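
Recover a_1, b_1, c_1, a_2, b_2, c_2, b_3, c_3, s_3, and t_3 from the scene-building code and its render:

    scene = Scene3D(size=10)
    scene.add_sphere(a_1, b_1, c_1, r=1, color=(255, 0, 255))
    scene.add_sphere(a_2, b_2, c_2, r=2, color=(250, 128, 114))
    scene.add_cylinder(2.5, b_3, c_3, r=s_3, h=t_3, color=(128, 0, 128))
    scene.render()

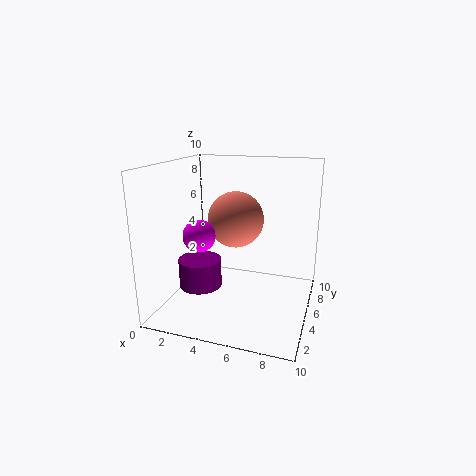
a_1 = 3.5
b_1 = 2
c_1 = 6
a_2 = 4.5
b_2 = 6
c_2 = 6
b_3 = 4
c_3 = 1.5
s_3 = 1.5
t_3 = 2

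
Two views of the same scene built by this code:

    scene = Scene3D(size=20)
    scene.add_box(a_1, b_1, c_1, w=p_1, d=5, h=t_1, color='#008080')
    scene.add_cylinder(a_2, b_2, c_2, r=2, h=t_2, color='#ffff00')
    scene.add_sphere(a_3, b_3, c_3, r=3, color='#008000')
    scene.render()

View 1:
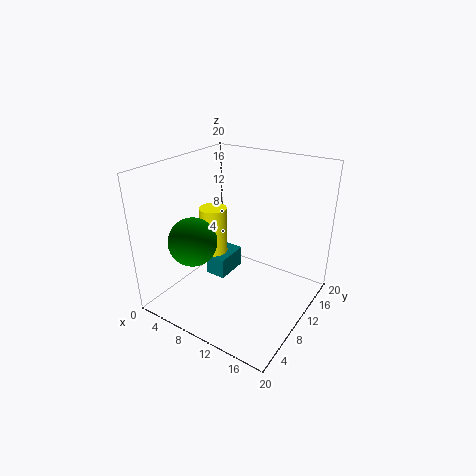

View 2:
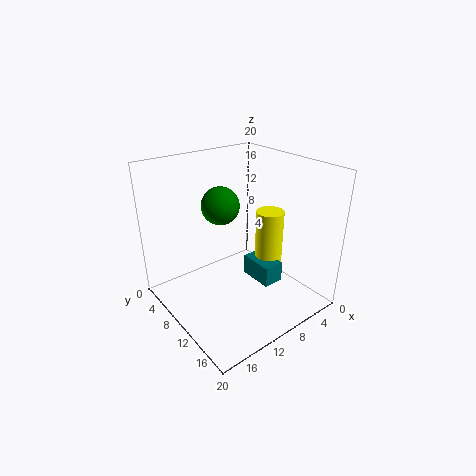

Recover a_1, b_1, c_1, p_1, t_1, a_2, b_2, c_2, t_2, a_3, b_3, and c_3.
a_1 = 5
b_1 = 9
c_1 = 3
p_1 = 3
t_1 = 3
a_2 = 5
b_2 = 11
c_2 = 5
t_2 = 8
a_3 = 8
b_3 = 3
c_3 = 12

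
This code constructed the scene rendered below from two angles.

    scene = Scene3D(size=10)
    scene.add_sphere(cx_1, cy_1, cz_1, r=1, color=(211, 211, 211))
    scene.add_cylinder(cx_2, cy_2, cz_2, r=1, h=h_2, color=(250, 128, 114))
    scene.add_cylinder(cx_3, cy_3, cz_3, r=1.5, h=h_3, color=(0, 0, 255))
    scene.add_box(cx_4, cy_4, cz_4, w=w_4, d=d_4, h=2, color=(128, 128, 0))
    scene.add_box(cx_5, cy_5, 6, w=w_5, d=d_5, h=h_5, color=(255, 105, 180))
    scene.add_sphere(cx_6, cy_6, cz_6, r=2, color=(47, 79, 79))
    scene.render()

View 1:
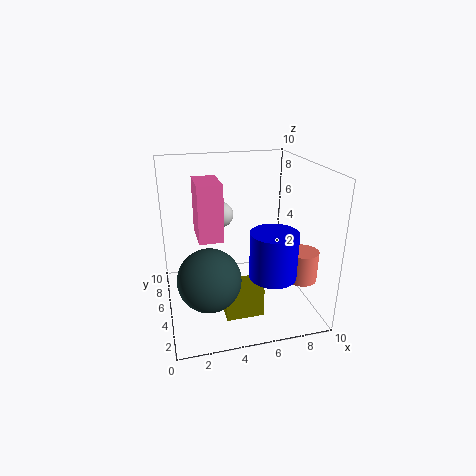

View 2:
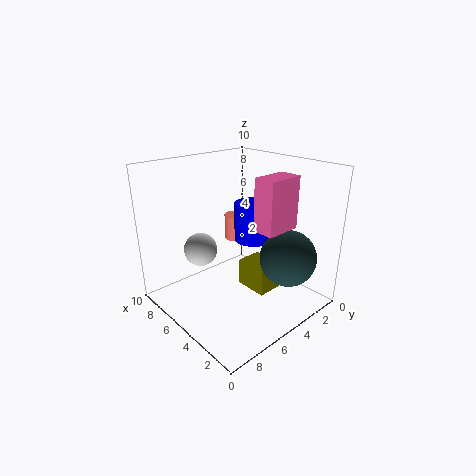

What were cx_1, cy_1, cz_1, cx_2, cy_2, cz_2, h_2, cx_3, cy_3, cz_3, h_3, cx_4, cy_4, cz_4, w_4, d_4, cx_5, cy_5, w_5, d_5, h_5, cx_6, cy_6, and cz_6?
cx_1 = 4.5; cy_1 = 8.5; cz_1 = 5.5; cx_2 = 8.5; cy_2 = 2; cz_2 = 3; h_2 = 2; cx_3 = 6.5; cy_3 = 2; cz_3 = 3.5; h_3 = 3; cx_4 = 3.5; cy_4 = 2; cz_4 = 0.5; w_4 = 2.5; d_4 = 2; cx_5 = 2; cy_5 = 2.5; w_5 = 1.5; d_5 = 2.5; h_5 = 3.5; cx_6 = 2.5; cy_6 = 2.5; cz_6 = 3.5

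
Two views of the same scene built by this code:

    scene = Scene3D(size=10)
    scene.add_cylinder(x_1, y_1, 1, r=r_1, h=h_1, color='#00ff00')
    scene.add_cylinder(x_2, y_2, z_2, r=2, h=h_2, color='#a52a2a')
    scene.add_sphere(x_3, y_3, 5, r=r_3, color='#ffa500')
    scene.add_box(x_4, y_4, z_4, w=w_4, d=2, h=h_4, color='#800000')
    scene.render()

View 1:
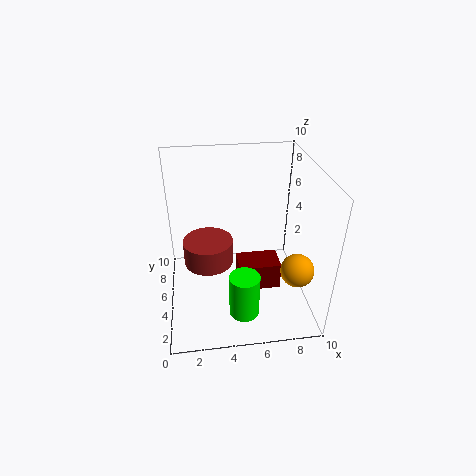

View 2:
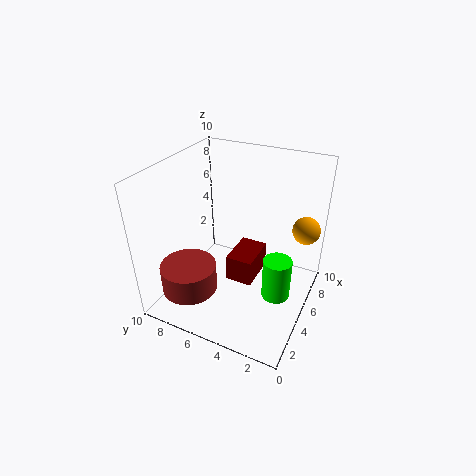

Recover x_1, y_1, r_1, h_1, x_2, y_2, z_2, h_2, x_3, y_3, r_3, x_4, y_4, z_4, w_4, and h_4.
x_1 = 5; y_1 = 2; r_1 = 1; h_1 = 3; x_2 = 3; y_2 = 8; z_2 = 1; h_2 = 2; x_3 = 8; y_3 = 1; r_3 = 1; x_4 = 5; y_4 = 4; z_4 = 1; w_4 = 3; h_4 = 2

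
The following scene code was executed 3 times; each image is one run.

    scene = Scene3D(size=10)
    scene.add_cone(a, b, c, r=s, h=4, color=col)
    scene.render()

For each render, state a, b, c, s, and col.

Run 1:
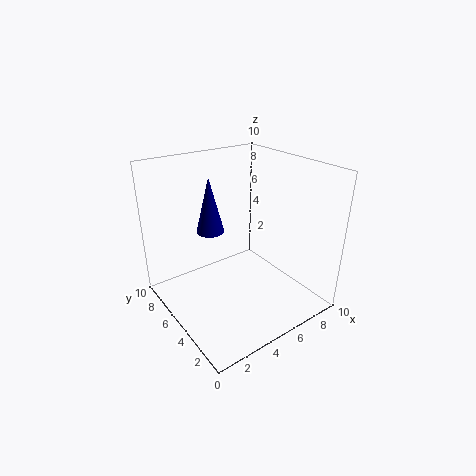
a = 4; b = 7; c = 5; s = 1; col = 'navy'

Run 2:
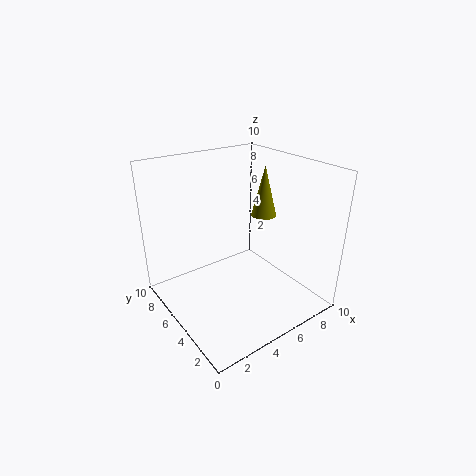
a = 9; b = 7; c = 5; s = 1; col = 'olive'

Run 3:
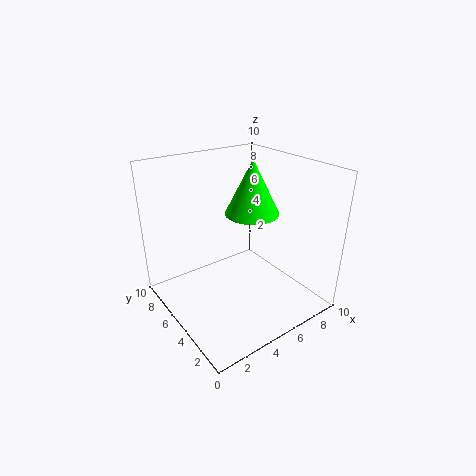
a = 7; b = 6; c = 6; s = 2; col = 'lime'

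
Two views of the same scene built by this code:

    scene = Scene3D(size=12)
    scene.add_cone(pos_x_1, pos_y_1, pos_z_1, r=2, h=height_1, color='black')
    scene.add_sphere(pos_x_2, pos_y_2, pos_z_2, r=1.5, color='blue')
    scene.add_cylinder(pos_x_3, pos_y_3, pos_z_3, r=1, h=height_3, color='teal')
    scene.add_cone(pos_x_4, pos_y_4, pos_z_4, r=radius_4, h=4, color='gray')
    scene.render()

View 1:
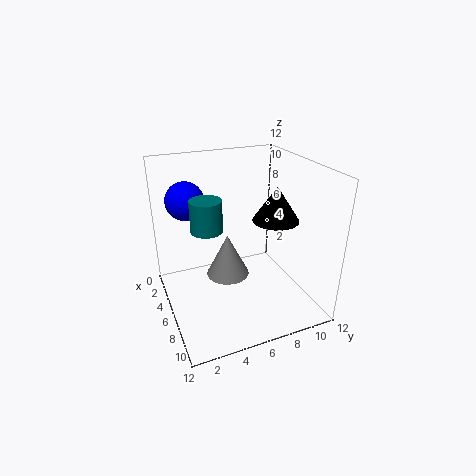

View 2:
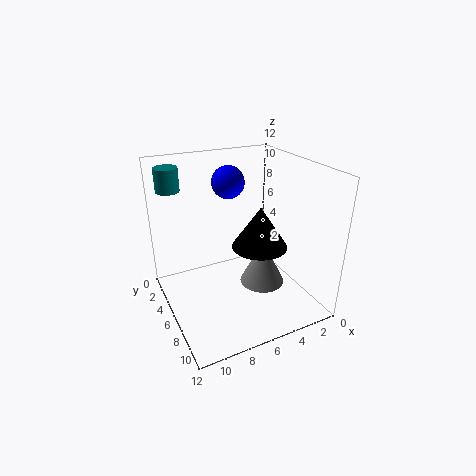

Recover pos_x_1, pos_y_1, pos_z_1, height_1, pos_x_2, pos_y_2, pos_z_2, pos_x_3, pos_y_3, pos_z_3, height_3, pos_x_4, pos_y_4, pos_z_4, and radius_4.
pos_x_1 = 6; pos_y_1 = 9.5; pos_z_1 = 7; height_1 = 3; pos_x_2 = 5; pos_y_2 = 2; pos_z_2 = 9.5; pos_x_3 = 10.5; pos_y_3 = 2; pos_z_3 = 9.5; height_3 = 2; pos_x_4 = 3.5; pos_y_4 = 6; pos_z_4 = 1; radius_4 = 2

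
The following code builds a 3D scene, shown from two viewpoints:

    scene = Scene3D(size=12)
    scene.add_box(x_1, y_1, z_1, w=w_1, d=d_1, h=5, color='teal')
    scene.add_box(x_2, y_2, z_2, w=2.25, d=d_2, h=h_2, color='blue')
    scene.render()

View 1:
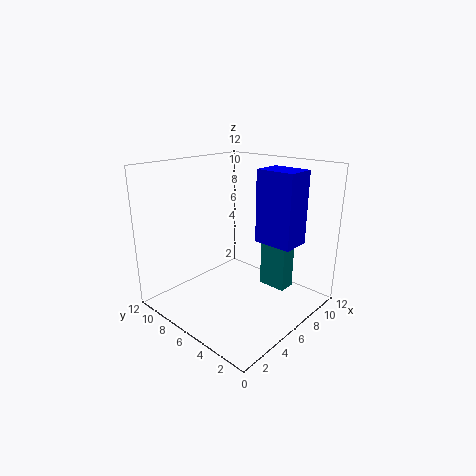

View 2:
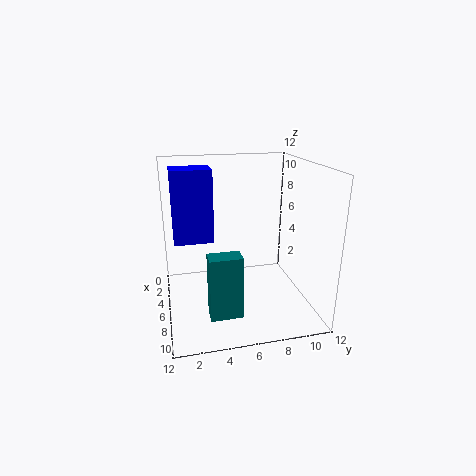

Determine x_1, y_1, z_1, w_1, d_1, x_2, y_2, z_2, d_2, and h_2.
x_1 = 8.5, y_1 = 3, z_1 = 1, w_1 = 1.5, d_1 = 2.5, x_2 = 5.5, y_2 = 0.75, z_2 = 6.5, d_2 = 3, h_2 = 5.5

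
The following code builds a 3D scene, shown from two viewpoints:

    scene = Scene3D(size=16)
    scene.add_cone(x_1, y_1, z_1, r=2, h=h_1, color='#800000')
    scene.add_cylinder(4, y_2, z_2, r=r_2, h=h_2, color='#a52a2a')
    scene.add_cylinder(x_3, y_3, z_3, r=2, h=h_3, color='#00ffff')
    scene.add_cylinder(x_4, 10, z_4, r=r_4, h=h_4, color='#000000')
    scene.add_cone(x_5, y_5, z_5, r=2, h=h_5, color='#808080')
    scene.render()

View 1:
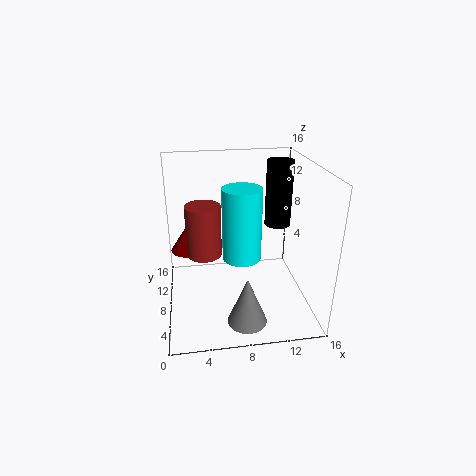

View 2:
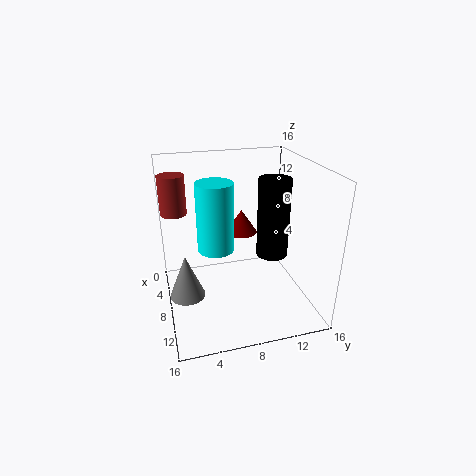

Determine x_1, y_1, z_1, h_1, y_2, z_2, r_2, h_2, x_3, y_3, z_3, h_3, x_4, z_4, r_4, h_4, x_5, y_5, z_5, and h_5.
x_1 = 2.5
y_1 = 10
z_1 = 6
h_1 = 3
y_2 = 1.5
z_2 = 10
r_2 = 1.5
h_2 = 4.5
x_3 = 8
y_3 = 5.5
z_3 = 7
h_3 = 7.5
x_4 = 13
z_4 = 8.5
r_4 = 1.5
h_4 = 7.5
x_5 = 8
y_5 = 2
z_5 = 1.5
h_5 = 5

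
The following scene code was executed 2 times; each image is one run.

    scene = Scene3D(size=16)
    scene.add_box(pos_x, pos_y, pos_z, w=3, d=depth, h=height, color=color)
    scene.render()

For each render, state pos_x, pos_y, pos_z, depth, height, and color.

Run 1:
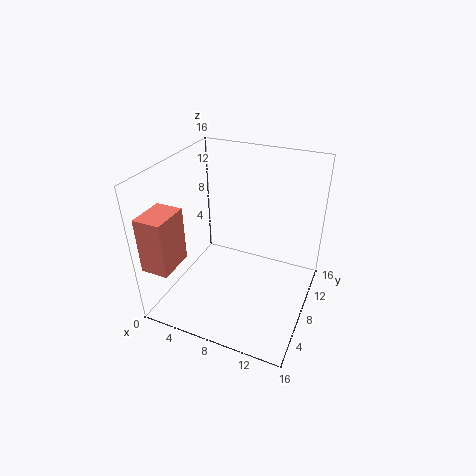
pos_x = 0.25; pos_y = 0.75; pos_z = 6.25; depth = 4; height = 6; color = 'salmon'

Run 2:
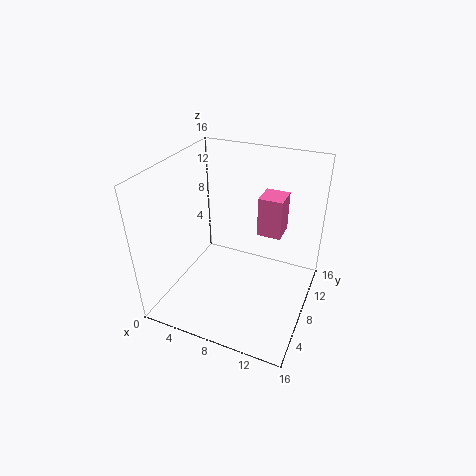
pos_x = 8.5; pos_y = 12.75; pos_z = 5.75; depth = 3.25; height = 5; color = 'hotpink'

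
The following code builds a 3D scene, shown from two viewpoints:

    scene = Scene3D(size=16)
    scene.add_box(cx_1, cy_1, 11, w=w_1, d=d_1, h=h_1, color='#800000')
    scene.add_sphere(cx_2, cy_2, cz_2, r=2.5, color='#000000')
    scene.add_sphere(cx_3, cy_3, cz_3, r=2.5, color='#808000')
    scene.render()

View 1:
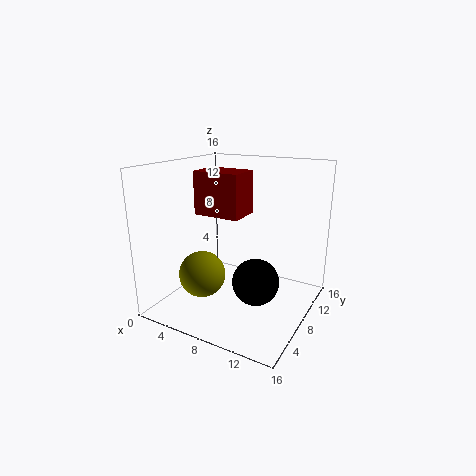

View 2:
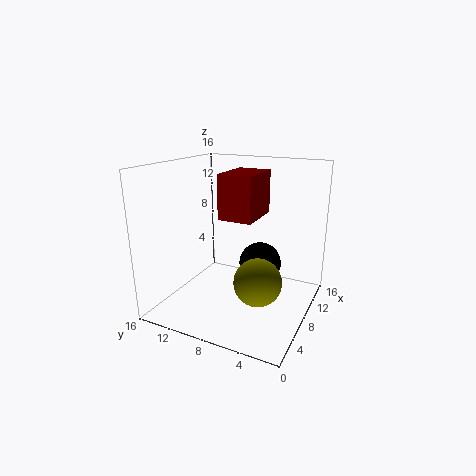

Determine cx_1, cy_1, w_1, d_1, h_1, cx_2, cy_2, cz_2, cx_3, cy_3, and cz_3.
cx_1 = 4.5, cy_1 = 5, w_1 = 5, d_1 = 3.5, h_1 = 4.5, cx_2 = 11, cy_2 = 6.5, cz_2 = 4, cx_3 = 5.5, cy_3 = 4.5, cz_3 = 4.5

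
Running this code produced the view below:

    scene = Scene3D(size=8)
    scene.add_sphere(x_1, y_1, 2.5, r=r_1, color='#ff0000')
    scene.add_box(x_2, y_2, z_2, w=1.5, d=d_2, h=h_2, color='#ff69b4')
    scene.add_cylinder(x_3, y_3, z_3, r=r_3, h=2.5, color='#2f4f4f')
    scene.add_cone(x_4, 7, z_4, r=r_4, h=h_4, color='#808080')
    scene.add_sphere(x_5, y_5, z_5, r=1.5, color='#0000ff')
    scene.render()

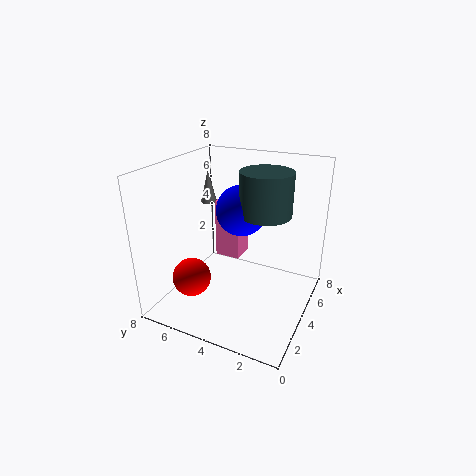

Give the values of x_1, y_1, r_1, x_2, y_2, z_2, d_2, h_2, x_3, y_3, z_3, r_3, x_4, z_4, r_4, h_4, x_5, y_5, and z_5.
x_1 = 1.5; y_1 = 5.5; r_1 = 1; x_2 = 5; y_2 = 4.5; z_2 = 2; d_2 = 1.5; h_2 = 3.5; x_3 = 5.5; y_3 = 3; z_3 = 5; r_3 = 1.5; x_4 = 6; z_4 = 5; r_4 = 0.5; h_4 = 2; x_5 = 5.5; y_5 = 4.5; z_5 = 5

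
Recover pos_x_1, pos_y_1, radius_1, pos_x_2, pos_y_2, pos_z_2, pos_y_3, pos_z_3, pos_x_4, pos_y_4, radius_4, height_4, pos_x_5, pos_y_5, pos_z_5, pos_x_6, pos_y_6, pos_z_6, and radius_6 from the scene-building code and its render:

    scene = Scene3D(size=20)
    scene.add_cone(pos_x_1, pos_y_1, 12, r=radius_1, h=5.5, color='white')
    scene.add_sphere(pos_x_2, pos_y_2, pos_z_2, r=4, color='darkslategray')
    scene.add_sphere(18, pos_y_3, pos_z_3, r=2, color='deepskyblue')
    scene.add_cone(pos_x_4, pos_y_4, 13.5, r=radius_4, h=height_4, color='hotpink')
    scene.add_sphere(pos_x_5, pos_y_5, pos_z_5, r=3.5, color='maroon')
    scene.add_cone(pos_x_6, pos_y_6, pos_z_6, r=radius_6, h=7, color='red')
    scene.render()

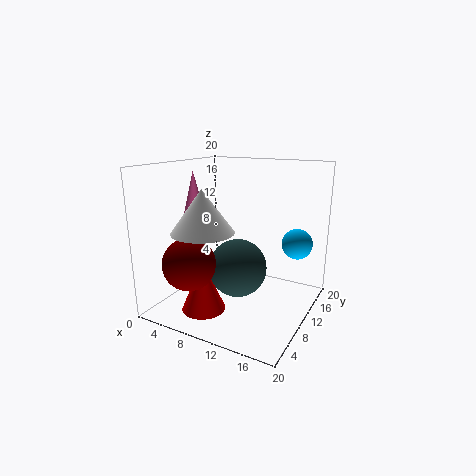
pos_x_1 = 8, pos_y_1 = 4.5, radius_1 = 4, pos_x_2 = 10.5, pos_y_2 = 9, pos_z_2 = 6, pos_y_3 = 11.5, pos_z_3 = 10, pos_x_4 = 6.5, pos_y_4 = 5, radius_4 = 1.5, height_4 = 6, pos_x_5 = 6, pos_y_5 = 4, pos_z_5 = 7.5, pos_x_6 = 7, pos_y_6 = 5.5, pos_z_6 = 0.5, radius_6 = 3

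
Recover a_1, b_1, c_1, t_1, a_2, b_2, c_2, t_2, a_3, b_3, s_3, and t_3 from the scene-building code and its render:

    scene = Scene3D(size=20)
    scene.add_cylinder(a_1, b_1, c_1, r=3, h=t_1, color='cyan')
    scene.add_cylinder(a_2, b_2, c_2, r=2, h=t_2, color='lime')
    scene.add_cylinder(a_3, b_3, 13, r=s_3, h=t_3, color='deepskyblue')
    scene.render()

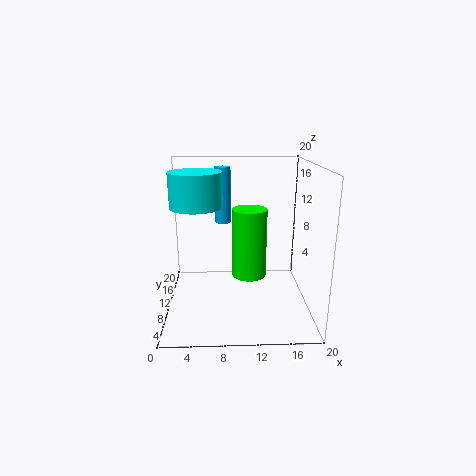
a_1 = 5, b_1 = 4, c_1 = 16, t_1 = 4, a_2 = 11, b_2 = 3, c_2 = 8, t_2 = 8, a_3 = 8, b_3 = 8, s_3 = 1, t_3 = 7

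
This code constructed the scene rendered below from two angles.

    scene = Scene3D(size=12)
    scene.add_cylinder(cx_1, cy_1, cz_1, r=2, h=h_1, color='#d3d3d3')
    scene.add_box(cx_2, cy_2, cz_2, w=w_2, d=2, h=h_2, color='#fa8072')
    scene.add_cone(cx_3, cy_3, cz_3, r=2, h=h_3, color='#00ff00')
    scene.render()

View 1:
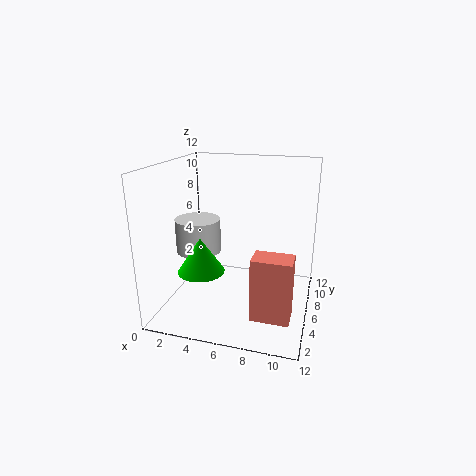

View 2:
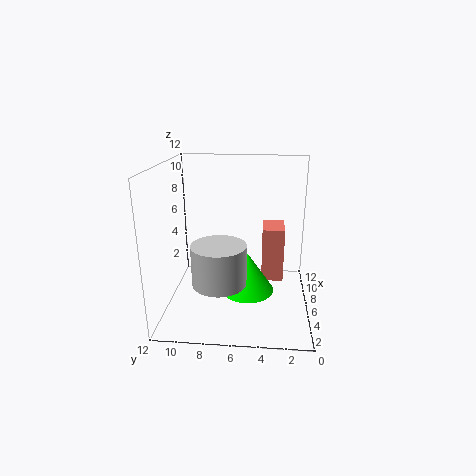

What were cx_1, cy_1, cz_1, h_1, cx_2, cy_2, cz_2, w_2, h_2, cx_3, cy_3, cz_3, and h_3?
cx_1 = 2
cy_1 = 7
cz_1 = 4
h_1 = 3
cx_2 = 8
cy_2 = 2
cz_2 = 1
w_2 = 3
h_2 = 5
cx_3 = 3
cy_3 = 5
cz_3 = 3
h_3 = 3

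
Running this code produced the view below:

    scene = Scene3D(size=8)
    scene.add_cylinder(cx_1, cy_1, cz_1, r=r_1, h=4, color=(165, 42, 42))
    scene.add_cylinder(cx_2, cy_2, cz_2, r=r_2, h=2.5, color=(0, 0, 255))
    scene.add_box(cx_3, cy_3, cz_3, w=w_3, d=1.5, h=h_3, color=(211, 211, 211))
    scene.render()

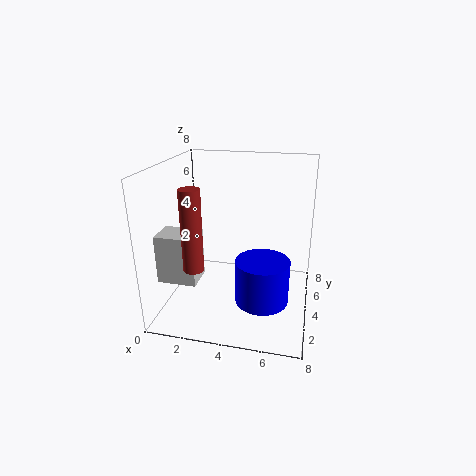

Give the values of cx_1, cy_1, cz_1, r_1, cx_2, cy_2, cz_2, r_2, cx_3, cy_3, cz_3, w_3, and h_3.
cx_1 = 2.5; cy_1 = 1; cz_1 = 3.5; r_1 = 0.5; cx_2 = 5.5; cy_2 = 3.5; cz_2 = 0.5; r_2 = 1.5; cx_3 = 0.5; cy_3 = 1; cz_3 = 2.5; w_3 = 2; h_3 = 2.5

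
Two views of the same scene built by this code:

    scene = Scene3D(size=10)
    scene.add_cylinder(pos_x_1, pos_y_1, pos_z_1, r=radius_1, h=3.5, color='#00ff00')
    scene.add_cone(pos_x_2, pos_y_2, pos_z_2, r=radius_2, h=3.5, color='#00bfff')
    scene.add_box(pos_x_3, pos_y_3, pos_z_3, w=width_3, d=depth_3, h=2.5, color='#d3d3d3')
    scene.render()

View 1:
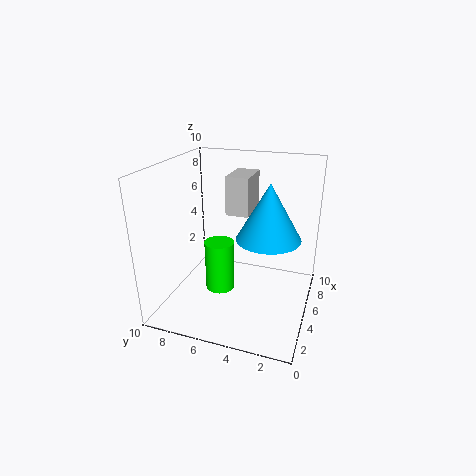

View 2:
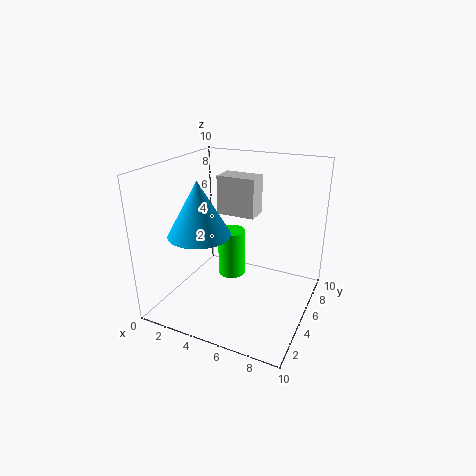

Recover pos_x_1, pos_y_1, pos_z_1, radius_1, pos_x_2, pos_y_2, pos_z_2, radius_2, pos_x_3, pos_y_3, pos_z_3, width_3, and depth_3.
pos_x_1 = 4, pos_y_1 = 6, pos_z_1 = 1.5, radius_1 = 1, pos_x_2 = 3.5, pos_y_2 = 2.5, pos_z_2 = 6, radius_2 = 2, pos_x_3 = 4, pos_y_3 = 4, pos_z_3 = 7, width_3 = 2.5, depth_3 = 1.5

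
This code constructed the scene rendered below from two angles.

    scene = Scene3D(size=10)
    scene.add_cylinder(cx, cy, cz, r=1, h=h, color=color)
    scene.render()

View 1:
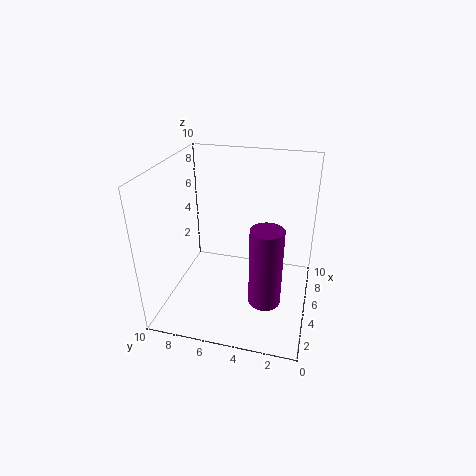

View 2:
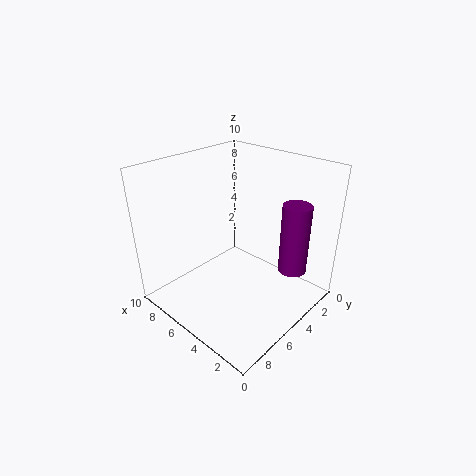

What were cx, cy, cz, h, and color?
cx = 2
cy = 2.5
cz = 2.5
h = 5
color = 'purple'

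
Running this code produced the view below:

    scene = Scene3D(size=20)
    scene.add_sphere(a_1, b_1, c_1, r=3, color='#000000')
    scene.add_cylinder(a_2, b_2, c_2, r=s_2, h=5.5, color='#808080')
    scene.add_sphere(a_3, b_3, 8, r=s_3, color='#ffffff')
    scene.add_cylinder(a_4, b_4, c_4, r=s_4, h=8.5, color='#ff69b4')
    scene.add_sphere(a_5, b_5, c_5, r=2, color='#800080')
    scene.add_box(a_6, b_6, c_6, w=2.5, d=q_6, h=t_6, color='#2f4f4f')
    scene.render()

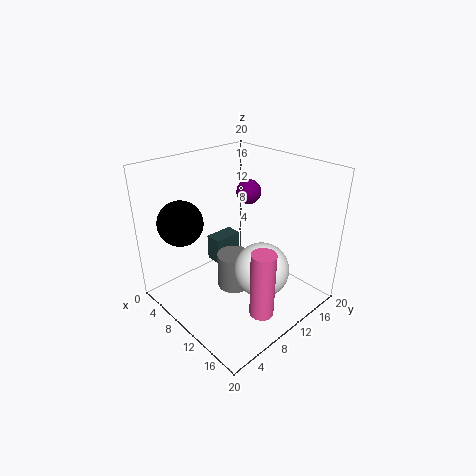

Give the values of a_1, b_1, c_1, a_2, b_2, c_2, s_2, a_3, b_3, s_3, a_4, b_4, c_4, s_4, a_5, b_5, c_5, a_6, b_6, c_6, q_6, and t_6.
a_1 = 6; b_1 = 3.5; c_1 = 13; a_2 = 8; b_2 = 11; c_2 = 0.5; s_2 = 2.5; a_3 = 15.5; b_3 = 9; s_3 = 3.5; a_4 = 18; b_4 = 6.5; c_4 = 4; s_4 = 1.5; a_5 = 4; b_5 = 18; c_5 = 13; a_6 = 3; b_6 = 10; c_6 = 3.5; q_6 = 4.5; t_6 = 4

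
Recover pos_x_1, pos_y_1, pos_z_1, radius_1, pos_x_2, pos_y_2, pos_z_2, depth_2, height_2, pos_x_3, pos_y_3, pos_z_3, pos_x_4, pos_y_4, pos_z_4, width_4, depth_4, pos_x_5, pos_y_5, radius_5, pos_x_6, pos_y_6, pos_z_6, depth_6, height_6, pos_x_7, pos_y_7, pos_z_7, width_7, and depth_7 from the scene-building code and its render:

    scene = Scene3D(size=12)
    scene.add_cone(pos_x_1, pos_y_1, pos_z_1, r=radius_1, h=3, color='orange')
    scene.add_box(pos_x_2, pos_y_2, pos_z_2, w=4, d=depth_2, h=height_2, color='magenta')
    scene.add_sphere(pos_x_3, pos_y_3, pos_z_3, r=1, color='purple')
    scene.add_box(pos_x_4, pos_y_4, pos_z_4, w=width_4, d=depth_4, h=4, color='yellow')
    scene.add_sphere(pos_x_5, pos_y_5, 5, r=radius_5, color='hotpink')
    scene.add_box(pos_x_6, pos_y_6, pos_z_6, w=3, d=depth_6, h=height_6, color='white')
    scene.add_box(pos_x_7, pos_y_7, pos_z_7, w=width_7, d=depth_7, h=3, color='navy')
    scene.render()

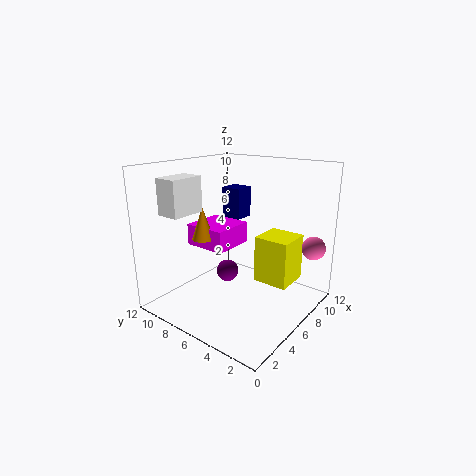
pos_x_1 = 6, pos_y_1 = 10, pos_z_1 = 5, radius_1 = 1, pos_x_2 = 6, pos_y_2 = 8, pos_z_2 = 4, depth_2 = 4, height_2 = 2, pos_x_3 = 7, pos_y_3 = 8, pos_z_3 = 2, pos_x_4 = 7, pos_y_4 = 2, pos_z_4 = 2, width_4 = 3, depth_4 = 3, pos_x_5 = 10, pos_y_5 = 1, radius_5 = 1, pos_x_6 = 2, pos_y_6 = 9, pos_z_6 = 8, depth_6 = 2, height_6 = 3, pos_x_7 = 10, pos_y_7 = 9, pos_z_7 = 6, width_7 = 2, depth_7 = 2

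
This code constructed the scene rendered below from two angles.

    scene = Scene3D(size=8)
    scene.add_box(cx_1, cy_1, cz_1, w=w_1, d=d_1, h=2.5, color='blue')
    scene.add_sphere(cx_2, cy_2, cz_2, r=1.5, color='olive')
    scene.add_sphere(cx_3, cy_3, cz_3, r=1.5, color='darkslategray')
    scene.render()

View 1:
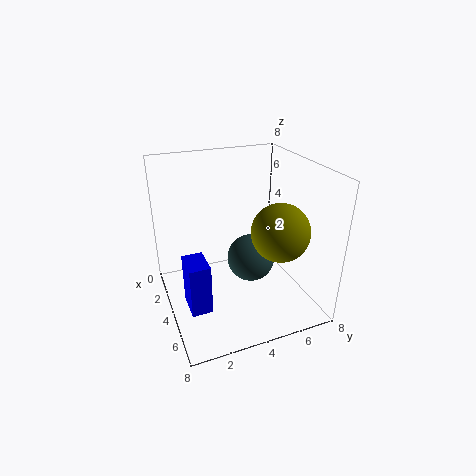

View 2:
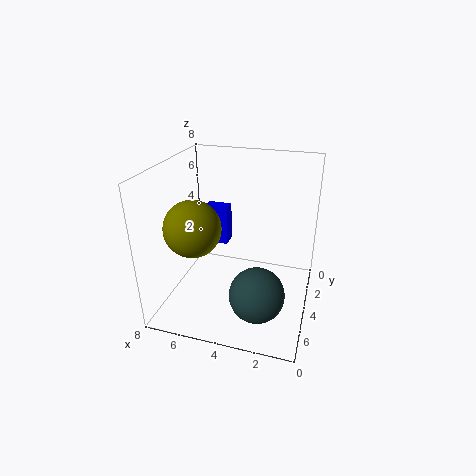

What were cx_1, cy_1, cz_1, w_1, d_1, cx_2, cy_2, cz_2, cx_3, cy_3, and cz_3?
cx_1 = 5.5
cy_1 = 0.5
cz_1 = 2
w_1 = 1.5
d_1 = 1
cx_2 = 6
cy_2 = 5.5
cz_2 = 5
cx_3 = 2.5
cy_3 = 5.5
cz_3 = 1.5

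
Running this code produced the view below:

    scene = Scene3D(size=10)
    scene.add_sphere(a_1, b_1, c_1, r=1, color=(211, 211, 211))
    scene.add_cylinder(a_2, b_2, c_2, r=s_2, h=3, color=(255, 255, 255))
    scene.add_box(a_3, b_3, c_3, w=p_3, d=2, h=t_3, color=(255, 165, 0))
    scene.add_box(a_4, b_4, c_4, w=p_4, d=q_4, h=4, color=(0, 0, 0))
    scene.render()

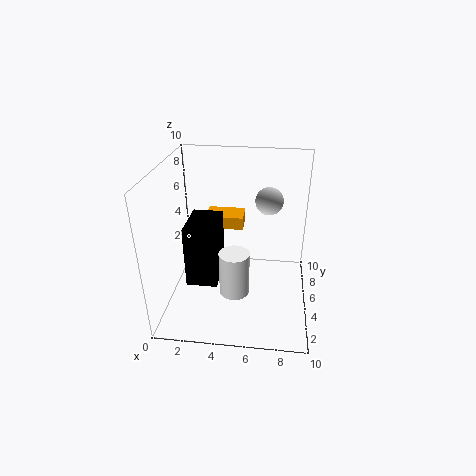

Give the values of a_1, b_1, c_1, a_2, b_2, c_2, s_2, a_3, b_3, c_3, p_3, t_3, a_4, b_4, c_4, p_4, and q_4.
a_1 = 7; b_1 = 7; c_1 = 7; a_2 = 5; b_2 = 3; c_2 = 2; s_2 = 1; a_3 = 2; b_3 = 8; c_3 = 4; p_3 = 3; t_3 = 1; a_4 = 2; b_4 = 2; c_4 = 3; p_4 = 2; q_4 = 3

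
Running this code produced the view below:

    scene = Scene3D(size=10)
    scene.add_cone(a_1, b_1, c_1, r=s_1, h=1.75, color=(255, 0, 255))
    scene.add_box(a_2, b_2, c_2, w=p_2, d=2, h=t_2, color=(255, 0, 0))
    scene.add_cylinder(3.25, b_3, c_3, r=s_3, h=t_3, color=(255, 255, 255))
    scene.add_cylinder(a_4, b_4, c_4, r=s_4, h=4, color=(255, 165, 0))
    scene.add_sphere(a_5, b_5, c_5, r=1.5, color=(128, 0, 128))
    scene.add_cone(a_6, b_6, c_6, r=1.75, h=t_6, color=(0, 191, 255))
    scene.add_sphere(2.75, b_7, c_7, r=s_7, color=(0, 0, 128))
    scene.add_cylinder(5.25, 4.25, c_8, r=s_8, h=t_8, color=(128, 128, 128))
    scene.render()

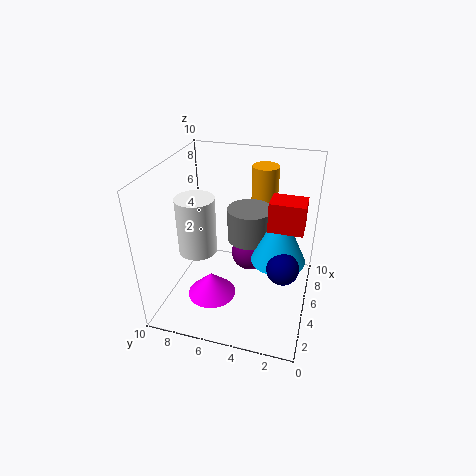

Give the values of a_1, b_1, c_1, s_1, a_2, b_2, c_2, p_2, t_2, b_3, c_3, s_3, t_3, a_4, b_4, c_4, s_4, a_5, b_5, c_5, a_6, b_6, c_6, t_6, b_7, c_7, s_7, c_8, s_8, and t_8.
a_1 = 4, b_1 = 6.75, c_1 = 0.5, s_1 = 1.75, a_2 = 2.25, b_2 = 0.5, c_2 = 7.5, p_2 = 1.5, t_2 = 1.75, b_3 = 7.25, c_3 = 4.75, s_3 = 1.25, t_3 = 3.75, a_4 = 8.75, b_4 = 4, c_4 = 5, s_4 = 1, a_5 = 8.5, b_5 = 5, c_5 = 1.5, a_6 = 4, b_6 = 2, c_6 = 4.5, t_6 = 3.75, b_7 = 1.5, c_7 = 4.75, s_7 = 1, c_8 = 5, s_8 = 1.5, t_8 = 2.25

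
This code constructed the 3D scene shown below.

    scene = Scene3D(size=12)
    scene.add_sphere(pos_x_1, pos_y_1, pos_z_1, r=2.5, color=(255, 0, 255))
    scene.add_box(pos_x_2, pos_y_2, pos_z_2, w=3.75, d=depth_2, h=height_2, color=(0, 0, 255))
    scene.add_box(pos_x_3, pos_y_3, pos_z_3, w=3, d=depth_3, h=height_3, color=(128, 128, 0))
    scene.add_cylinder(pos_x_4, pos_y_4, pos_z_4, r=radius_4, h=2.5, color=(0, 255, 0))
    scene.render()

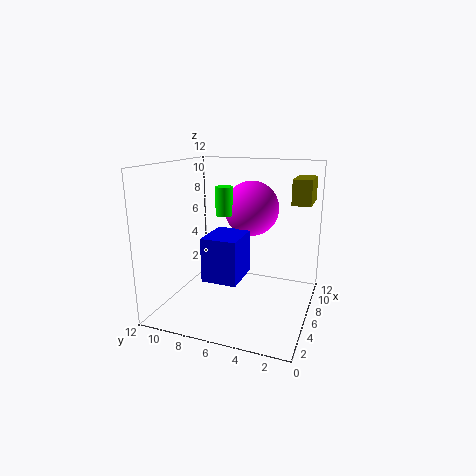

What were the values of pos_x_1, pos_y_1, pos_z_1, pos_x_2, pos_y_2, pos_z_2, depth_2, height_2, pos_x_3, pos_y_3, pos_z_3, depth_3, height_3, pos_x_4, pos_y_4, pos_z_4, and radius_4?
pos_x_1 = 9.5, pos_y_1 = 6, pos_z_1 = 7.75, pos_x_2 = 4, pos_y_2 = 5.5, pos_z_2 = 2.5, depth_2 = 3, height_2 = 3.75, pos_x_3 = 6.25, pos_y_3 = 0.25, pos_z_3 = 9, depth_3 = 1.5, height_3 = 2, pos_x_4 = 7.25, pos_y_4 = 7.75, pos_z_4 = 7.5, radius_4 = 0.75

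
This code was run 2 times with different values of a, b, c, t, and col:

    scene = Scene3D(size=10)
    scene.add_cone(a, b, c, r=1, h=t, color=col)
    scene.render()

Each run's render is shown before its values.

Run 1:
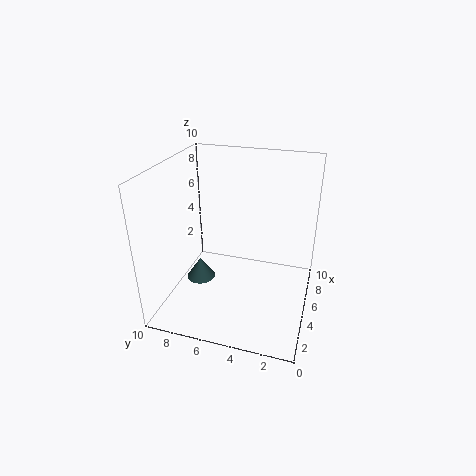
a = 4; b = 7.5; c = 2; t = 1.5; col = 'darkslategray'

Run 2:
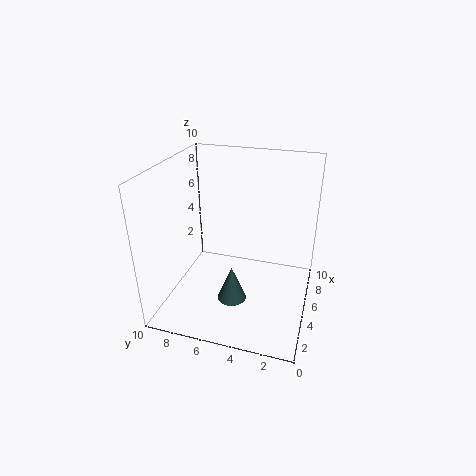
a = 3.5; b = 5; c = 1; t = 2.5; col = 'darkslategray'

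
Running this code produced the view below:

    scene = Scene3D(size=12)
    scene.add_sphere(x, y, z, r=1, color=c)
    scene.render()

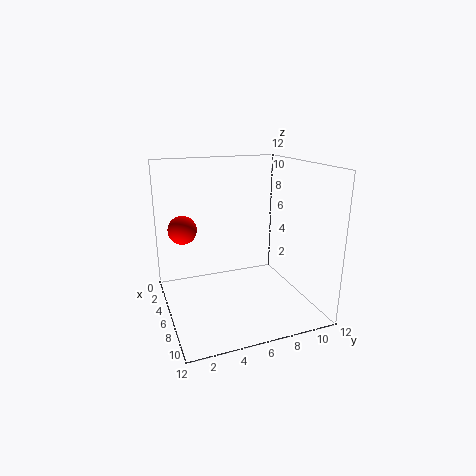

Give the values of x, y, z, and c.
x = 8.25; y = 1; z = 8; c = 'red'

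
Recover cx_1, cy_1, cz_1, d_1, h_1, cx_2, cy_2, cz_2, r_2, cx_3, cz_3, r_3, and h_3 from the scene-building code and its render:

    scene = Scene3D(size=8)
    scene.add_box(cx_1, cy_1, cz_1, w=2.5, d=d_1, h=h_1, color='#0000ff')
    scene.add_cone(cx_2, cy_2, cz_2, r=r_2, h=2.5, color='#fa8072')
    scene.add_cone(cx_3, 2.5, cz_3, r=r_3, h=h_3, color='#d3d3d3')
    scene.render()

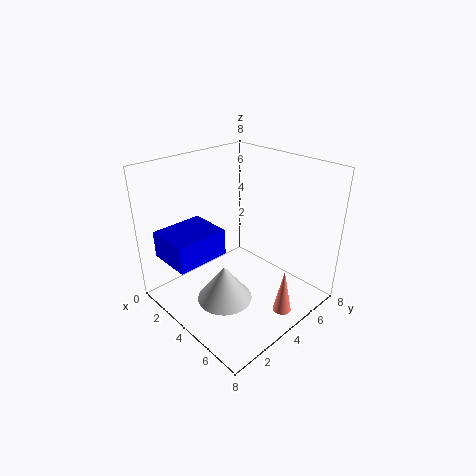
cx_1 = 1, cy_1 = 0.5, cz_1 = 3, d_1 = 3, h_1 = 1.5, cx_2 = 7, cy_2 = 4.5, cz_2 = 0.5, r_2 = 0.5, cx_3 = 4.5, cz_3 = 1, r_3 = 1.5, h_3 = 2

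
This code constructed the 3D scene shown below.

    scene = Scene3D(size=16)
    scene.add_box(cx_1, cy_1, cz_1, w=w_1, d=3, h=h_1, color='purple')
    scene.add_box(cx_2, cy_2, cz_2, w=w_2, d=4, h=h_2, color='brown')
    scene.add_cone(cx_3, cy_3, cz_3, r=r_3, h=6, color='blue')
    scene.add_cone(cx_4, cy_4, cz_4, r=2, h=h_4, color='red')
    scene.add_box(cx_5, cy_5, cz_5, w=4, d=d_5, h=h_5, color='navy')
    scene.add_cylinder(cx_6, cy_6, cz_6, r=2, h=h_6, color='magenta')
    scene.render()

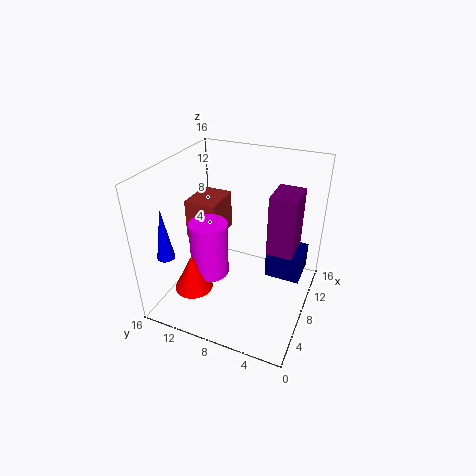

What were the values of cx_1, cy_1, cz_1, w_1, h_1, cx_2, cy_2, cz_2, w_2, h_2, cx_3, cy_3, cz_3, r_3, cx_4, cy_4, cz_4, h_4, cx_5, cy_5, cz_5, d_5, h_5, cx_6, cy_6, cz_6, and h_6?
cx_1 = 9
cy_1 = 2
cz_1 = 6
w_1 = 4
h_1 = 7
cx_2 = 10
cy_2 = 12
cz_2 = 5
w_2 = 5
h_2 = 5
cx_3 = 4
cy_3 = 15
cz_3 = 6
r_3 = 1
cx_4 = 3
cy_4 = 11
cz_4 = 4
h_4 = 4
cx_5 = 9
cy_5 = 1
cz_5 = 3
d_5 = 4
h_5 = 3
cx_6 = 5
cy_6 = 10
cz_6 = 5
h_6 = 6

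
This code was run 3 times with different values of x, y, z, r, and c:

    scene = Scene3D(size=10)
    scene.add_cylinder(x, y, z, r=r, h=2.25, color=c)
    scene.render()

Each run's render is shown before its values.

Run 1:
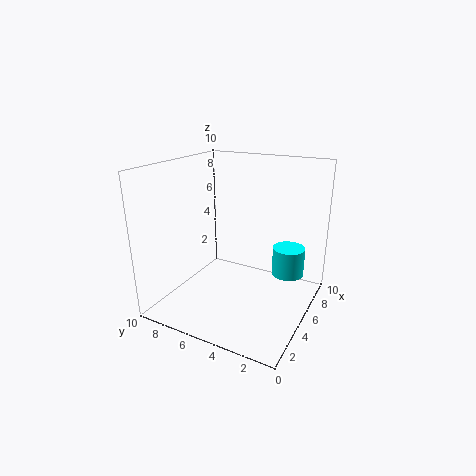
x = 8.75
y = 2.5
z = 1
r = 1.25
c = 'cyan'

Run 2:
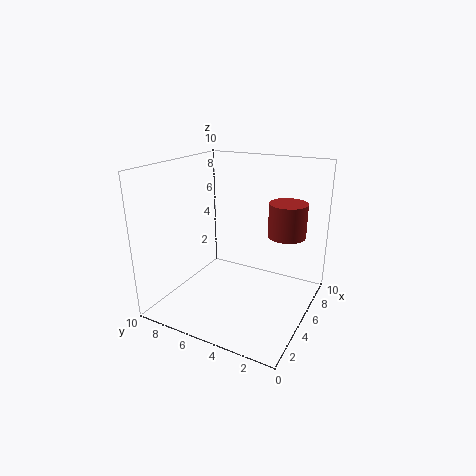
x = 5.75
y = 1.75
z = 5.5
r = 1.25
c = 'brown'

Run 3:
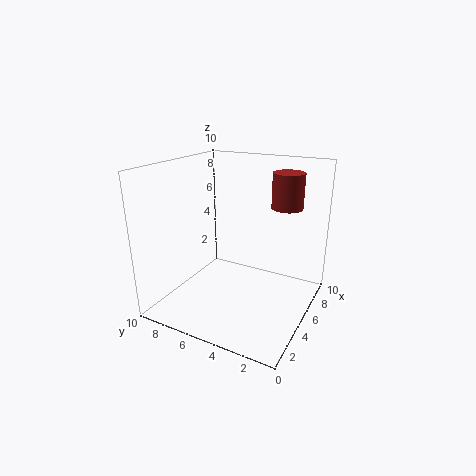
x = 5.5
y = 1.75
z = 7.5
r = 1
c = 'brown'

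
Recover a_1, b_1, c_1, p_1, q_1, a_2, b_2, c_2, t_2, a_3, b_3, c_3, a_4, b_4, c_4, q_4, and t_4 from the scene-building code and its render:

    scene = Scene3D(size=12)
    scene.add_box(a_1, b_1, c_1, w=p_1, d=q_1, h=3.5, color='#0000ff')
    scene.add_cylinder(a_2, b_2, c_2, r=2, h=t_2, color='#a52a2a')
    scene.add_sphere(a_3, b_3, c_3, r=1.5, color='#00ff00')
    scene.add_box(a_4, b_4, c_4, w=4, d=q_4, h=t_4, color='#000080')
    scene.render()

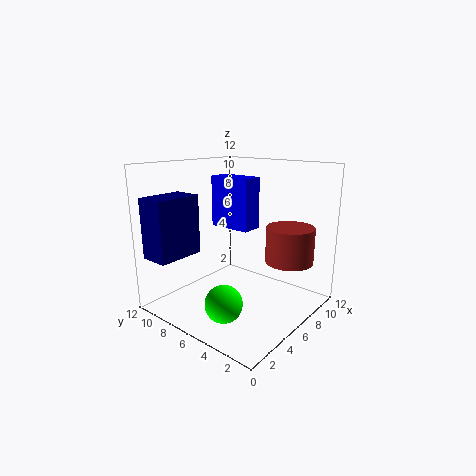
a_1 = 2.5
b_1 = 2.5
c_1 = 8
p_1 = 1.5
q_1 = 3
a_2 = 8.5
b_2 = 2.5
c_2 = 4
t_2 = 3
a_3 = 3
b_3 = 5
c_3 = 1.5
a_4 = 0.5
b_4 = 9
c_4 = 4.5
q_4 = 2.5
t_4 = 5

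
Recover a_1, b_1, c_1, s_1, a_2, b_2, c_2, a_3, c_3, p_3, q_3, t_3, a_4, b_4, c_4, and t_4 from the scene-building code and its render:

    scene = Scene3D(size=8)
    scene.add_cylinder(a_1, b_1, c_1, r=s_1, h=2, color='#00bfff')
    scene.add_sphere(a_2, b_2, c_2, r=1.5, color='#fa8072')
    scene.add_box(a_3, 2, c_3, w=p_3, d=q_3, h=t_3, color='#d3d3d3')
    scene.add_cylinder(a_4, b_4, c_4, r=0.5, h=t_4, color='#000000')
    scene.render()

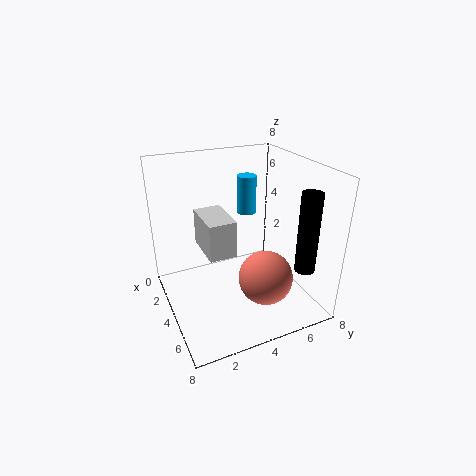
a_1 = 4
b_1 = 4.5
c_1 = 5.5
s_1 = 0.5
a_2 = 5.5
b_2 = 5
c_2 = 2
a_3 = 2.5
c_3 = 3.5
p_3 = 2.5
q_3 = 1.5
t_3 = 2
a_4 = 7.5
b_4 = 6
c_4 = 3.5
t_4 = 4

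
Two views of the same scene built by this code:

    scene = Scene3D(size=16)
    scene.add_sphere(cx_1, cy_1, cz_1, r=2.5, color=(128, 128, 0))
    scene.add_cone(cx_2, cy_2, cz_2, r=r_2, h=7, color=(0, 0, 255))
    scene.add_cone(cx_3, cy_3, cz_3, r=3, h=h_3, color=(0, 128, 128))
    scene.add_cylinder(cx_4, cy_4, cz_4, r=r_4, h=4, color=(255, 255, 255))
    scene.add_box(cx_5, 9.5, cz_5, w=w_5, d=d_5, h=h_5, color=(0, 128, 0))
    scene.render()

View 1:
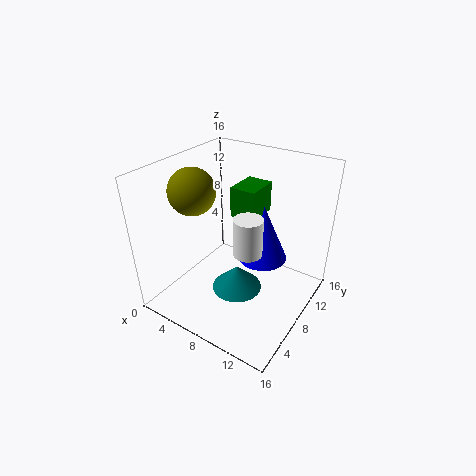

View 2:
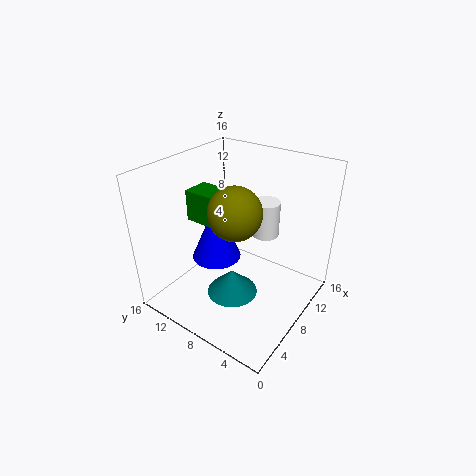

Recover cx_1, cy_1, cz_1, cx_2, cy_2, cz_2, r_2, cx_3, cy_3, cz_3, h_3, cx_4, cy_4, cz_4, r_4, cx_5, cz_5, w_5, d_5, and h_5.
cx_1 = 4; cy_1 = 5.5; cz_1 = 13.5; cx_2 = 9; cy_2 = 12; cz_2 = 3.5; r_2 = 3; cx_3 = 7.5; cy_3 = 8.5; cz_3 = 0.5; h_3 = 3; cx_4 = 10.5; cy_4 = 6; cz_4 = 8; r_4 = 1.5; cx_5 = 6; cz_5 = 9.5; w_5 = 3; d_5 = 4; h_5 = 3.5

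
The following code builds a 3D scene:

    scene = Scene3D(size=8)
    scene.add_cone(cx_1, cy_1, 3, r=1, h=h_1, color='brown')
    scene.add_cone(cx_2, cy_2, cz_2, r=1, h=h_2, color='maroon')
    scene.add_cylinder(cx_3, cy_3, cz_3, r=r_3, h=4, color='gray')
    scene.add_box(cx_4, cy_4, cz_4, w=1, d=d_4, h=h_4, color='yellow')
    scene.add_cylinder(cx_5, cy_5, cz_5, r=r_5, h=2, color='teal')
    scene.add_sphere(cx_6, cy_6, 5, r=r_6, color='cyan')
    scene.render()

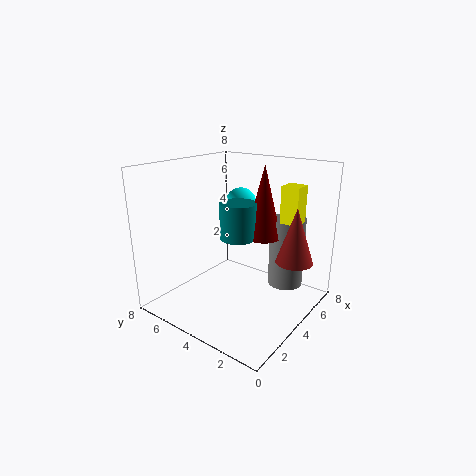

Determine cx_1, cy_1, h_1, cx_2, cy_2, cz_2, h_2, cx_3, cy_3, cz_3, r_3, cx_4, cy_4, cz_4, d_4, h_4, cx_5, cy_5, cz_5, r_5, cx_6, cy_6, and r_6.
cx_1 = 5; cy_1 = 1; h_1 = 3; cx_2 = 5; cy_2 = 3; cz_2 = 4; h_2 = 4; cx_3 = 6; cy_3 = 2; cz_3 = 1; r_3 = 1; cx_4 = 5; cy_4 = 1; cz_4 = 5; d_4 = 1; h_4 = 2; cx_5 = 4; cy_5 = 4; cz_5 = 4; r_5 = 1; cx_6 = 7; cy_6 = 6; r_6 = 1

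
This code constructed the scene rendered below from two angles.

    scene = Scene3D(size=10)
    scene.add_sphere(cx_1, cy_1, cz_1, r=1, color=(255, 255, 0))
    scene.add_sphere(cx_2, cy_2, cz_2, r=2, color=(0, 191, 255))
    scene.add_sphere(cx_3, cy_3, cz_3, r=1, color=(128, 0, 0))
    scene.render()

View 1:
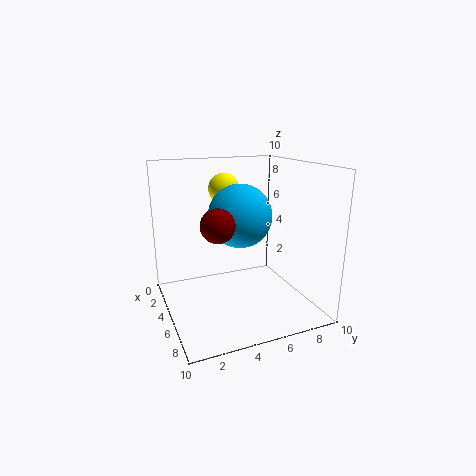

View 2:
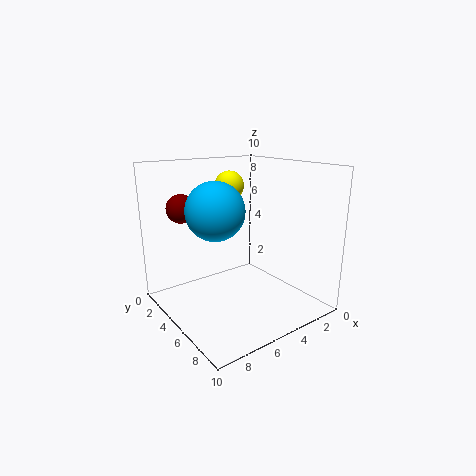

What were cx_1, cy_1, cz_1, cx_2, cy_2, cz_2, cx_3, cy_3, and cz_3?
cx_1 = 5; cy_1 = 4; cz_1 = 8.5; cx_2 = 6.5; cy_2 = 4.5; cz_2 = 7; cx_3 = 8; cy_3 = 2.5; cz_3 = 7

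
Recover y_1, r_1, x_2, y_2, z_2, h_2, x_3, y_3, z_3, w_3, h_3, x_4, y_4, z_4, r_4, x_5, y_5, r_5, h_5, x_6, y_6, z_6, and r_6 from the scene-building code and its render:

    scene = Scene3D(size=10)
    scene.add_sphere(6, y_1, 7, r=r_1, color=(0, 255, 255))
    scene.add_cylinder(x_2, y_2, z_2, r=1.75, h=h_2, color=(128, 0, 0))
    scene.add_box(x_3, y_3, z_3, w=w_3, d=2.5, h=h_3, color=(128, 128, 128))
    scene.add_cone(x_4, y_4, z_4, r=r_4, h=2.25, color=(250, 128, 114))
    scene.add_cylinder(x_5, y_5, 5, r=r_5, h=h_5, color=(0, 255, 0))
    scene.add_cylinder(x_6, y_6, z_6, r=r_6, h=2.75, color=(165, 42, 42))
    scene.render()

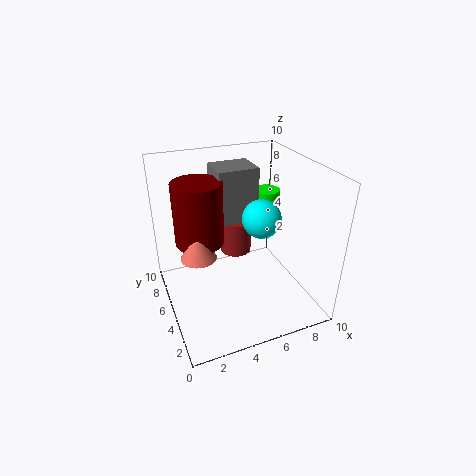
y_1 = 3.5, r_1 = 1.25, x_2 = 2.75, y_2 = 6.75, z_2 = 4.25, h_2 = 4.5, x_3 = 4.25, y_3 = 6.5, z_3 = 5.25, w_3 = 3, h_3 = 4, x_4 = 2.25, y_4 = 5.5, z_4 = 3.75, r_4 = 1.25, x_5 = 8.25, y_5 = 7.25, r_5 = 1, h_5 = 2.25, x_6 = 6.25, y_6 = 8.5, z_6 = 1.75, r_6 = 1.25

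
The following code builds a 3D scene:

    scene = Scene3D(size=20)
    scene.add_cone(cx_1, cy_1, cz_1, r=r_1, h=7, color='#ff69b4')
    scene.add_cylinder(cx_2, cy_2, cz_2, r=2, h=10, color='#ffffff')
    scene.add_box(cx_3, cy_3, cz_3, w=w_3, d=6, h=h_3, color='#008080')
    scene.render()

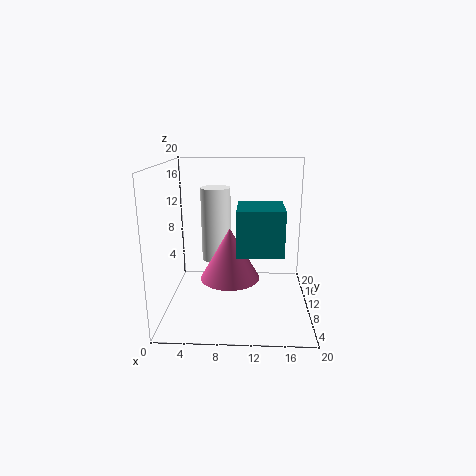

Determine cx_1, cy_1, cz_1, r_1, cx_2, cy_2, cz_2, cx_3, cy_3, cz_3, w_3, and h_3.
cx_1 = 9; cy_1 = 8; cz_1 = 5; r_1 = 4; cx_2 = 7; cy_2 = 10; cz_2 = 7; cx_3 = 10; cy_3 = 5; cz_3 = 9; w_3 = 6; h_3 = 6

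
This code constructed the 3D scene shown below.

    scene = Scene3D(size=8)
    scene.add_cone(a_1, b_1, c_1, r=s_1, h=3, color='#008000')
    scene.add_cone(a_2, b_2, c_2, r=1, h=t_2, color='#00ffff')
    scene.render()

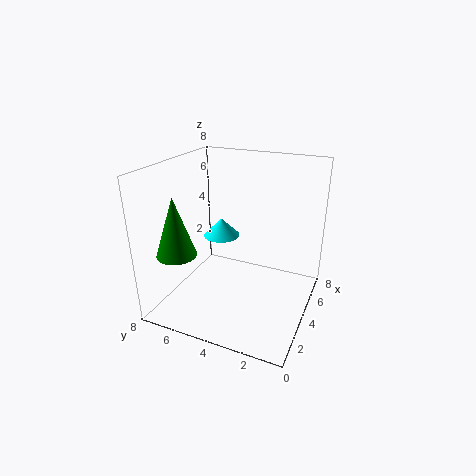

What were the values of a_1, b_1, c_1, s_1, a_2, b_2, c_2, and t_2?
a_1 = 1, b_1 = 6, c_1 = 4, s_1 = 1, a_2 = 4, b_2 = 5, c_2 = 4, t_2 = 1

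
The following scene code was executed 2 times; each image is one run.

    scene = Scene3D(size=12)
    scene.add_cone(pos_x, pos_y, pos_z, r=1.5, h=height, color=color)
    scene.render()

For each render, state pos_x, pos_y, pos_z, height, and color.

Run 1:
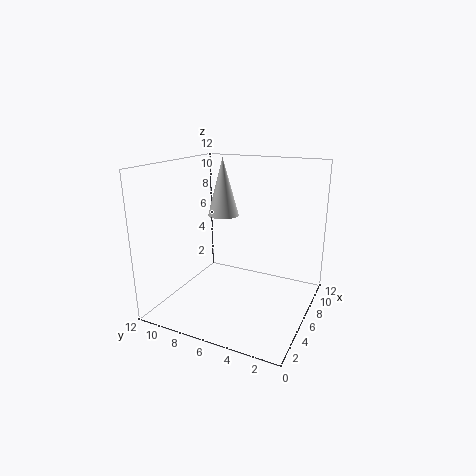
pos_x = 10
pos_y = 9.5
pos_z = 6.5
height = 5.5
color = 'lightgray'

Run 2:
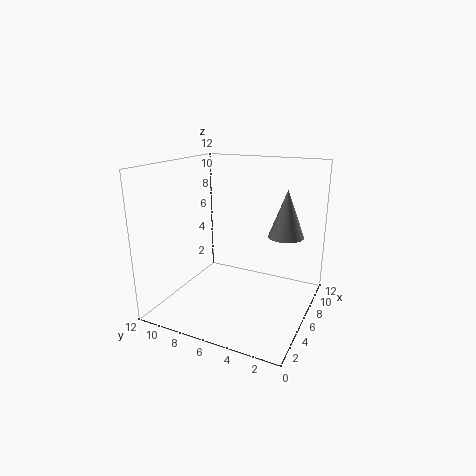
pos_x = 8
pos_y = 2.5
pos_z = 6
height = 4
color = 'gray'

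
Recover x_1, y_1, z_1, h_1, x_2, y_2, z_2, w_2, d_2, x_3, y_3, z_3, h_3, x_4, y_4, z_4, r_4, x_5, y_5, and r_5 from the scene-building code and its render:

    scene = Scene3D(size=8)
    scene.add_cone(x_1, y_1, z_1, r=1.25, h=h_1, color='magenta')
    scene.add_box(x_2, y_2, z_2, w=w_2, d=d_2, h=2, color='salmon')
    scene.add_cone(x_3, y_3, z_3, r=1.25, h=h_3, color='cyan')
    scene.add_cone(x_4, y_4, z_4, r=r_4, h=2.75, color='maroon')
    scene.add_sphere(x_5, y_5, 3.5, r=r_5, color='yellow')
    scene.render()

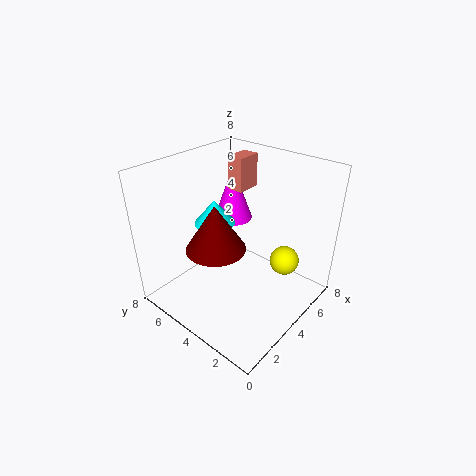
x_1 = 6.75
y_1 = 6.75
z_1 = 3.25
h_1 = 3.5
x_2 = 5.75
y_2 = 5.25
z_2 = 5.75
w_2 = 1.5
d_2 = 1
x_3 = 4.75
y_3 = 6.5
z_3 = 3.75
h_3 = 1.5
x_4 = 3.5
y_4 = 5.25
z_4 = 3
r_4 = 1.75
x_5 = 4.5
y_5 = 1.25
r_5 = 0.75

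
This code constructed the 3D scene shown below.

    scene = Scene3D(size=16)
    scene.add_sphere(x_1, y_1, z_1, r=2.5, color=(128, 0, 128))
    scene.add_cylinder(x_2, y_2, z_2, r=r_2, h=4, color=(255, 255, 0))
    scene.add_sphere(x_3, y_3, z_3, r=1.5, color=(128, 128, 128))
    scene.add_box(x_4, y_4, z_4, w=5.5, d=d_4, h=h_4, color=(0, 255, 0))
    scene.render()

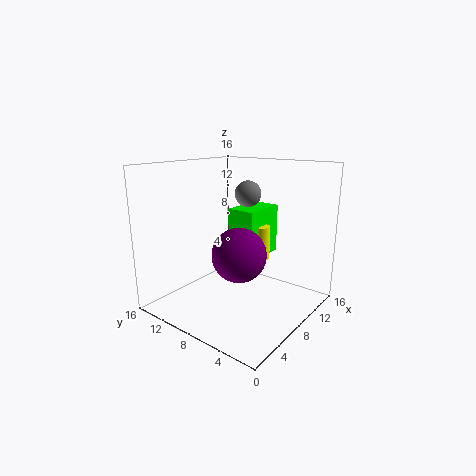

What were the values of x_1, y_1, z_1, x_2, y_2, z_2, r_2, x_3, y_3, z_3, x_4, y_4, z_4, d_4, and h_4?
x_1 = 3
y_1 = 4
z_1 = 8.5
x_2 = 12
y_2 = 7.5
z_2 = 4.5
r_2 = 1
x_3 = 10.5
y_3 = 8.5
z_3 = 12.5
x_4 = 10
y_4 = 7.5
z_4 = 4.5
d_4 = 3.5
h_4 = 6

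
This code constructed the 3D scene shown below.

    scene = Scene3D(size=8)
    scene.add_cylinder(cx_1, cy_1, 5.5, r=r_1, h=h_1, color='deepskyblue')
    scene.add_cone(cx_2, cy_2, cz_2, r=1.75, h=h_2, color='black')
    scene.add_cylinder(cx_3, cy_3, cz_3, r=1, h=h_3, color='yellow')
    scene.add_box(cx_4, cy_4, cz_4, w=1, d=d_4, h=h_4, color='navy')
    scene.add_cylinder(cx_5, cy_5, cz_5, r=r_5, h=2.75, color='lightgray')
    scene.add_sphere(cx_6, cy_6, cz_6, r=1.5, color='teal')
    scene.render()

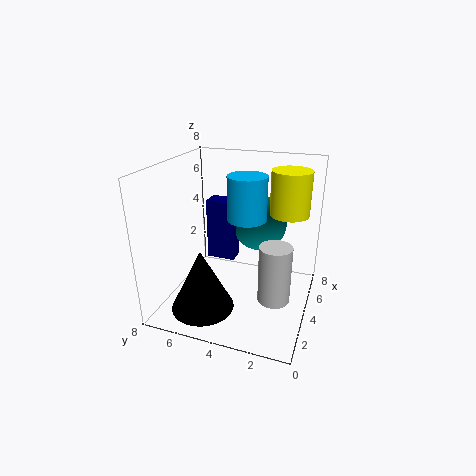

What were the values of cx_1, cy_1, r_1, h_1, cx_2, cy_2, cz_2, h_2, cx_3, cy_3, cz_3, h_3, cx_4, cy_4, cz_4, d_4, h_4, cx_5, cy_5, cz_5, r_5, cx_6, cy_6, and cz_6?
cx_1 = 3.25
cy_1 = 3.25
r_1 = 1
h_1 = 2.25
cx_2 = 2.25
cy_2 = 5.5
cz_2 = 0.25
h_2 = 3.5
cx_3 = 4
cy_3 = 1.25
cz_3 = 5.75
h_3 = 2.25
cx_4 = 3.25
cy_4 = 4
cz_4 = 3
d_4 = 1.5
h_4 = 3.25
cx_5 = 1.25
cy_5 = 1.25
cz_5 = 2.5
r_5 = 0.75
cx_6 = 4.75
cy_6 = 3
cz_6 = 4.75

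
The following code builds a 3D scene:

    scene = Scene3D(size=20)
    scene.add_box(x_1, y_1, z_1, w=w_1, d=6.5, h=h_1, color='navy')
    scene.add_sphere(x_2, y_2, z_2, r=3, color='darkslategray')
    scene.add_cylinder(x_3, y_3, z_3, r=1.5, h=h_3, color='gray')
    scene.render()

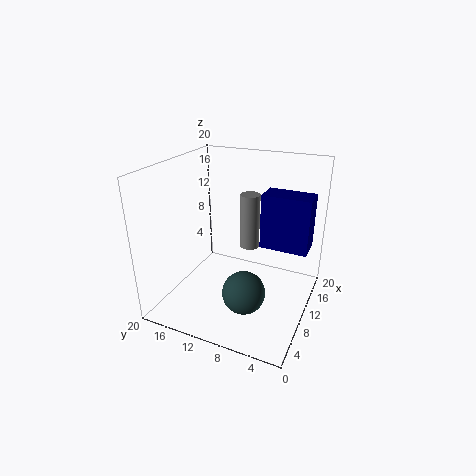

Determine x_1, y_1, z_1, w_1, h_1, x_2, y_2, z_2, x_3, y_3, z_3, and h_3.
x_1 = 10.5; y_1 = 0.5; z_1 = 9; w_1 = 3.5; h_1 = 7.5; x_2 = 7.5; y_2 = 8; z_2 = 3; x_3 = 15.5; y_3 = 10.5; z_3 = 6; h_3 = 8.5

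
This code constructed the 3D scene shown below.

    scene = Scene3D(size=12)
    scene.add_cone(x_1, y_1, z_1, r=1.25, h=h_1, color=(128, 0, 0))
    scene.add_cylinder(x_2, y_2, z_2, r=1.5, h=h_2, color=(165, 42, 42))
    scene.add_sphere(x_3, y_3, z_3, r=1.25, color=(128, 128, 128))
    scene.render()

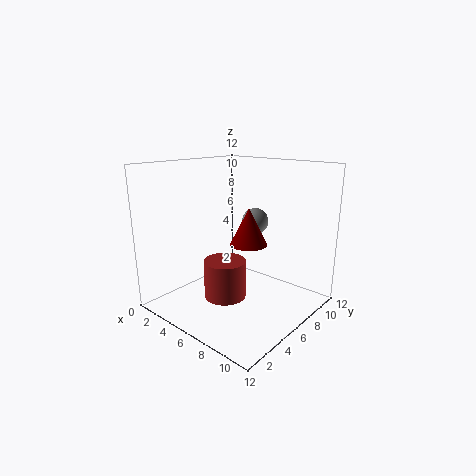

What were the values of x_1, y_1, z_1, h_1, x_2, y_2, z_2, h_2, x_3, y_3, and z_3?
x_1 = 9.75; y_1 = 2.75; z_1 = 7.25; h_1 = 2.5; x_2 = 8; y_2 = 2.25; z_2 = 3; h_2 = 2.75; x_3 = 4.5; y_3 = 10.25; z_3 = 6.25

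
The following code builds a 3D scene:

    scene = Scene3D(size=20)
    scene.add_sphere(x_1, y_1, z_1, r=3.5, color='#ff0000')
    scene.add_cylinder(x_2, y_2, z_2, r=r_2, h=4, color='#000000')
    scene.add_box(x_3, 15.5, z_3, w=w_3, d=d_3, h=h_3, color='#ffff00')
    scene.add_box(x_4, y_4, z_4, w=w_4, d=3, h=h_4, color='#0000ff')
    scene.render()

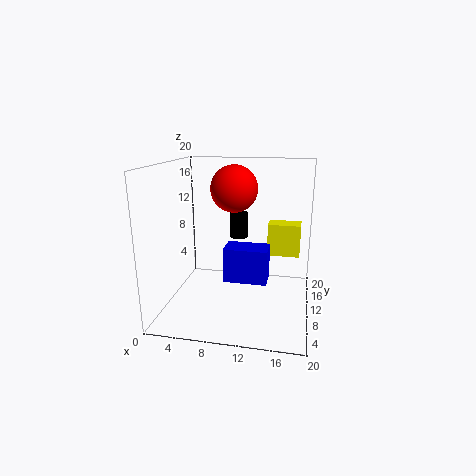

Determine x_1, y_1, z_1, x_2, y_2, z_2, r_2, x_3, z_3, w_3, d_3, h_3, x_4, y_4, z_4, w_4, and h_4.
x_1 = 8.5; y_1 = 14.5; z_1 = 16; x_2 = 8.5; y_2 = 18; z_2 = 7.5; r_2 = 1.5; x_3 = 13.5; z_3 = 5.5; w_3 = 5; d_3 = 3; h_3 = 5; x_4 = 10; y_4 = 1.5; z_4 = 7.5; w_4 = 5; h_4 = 4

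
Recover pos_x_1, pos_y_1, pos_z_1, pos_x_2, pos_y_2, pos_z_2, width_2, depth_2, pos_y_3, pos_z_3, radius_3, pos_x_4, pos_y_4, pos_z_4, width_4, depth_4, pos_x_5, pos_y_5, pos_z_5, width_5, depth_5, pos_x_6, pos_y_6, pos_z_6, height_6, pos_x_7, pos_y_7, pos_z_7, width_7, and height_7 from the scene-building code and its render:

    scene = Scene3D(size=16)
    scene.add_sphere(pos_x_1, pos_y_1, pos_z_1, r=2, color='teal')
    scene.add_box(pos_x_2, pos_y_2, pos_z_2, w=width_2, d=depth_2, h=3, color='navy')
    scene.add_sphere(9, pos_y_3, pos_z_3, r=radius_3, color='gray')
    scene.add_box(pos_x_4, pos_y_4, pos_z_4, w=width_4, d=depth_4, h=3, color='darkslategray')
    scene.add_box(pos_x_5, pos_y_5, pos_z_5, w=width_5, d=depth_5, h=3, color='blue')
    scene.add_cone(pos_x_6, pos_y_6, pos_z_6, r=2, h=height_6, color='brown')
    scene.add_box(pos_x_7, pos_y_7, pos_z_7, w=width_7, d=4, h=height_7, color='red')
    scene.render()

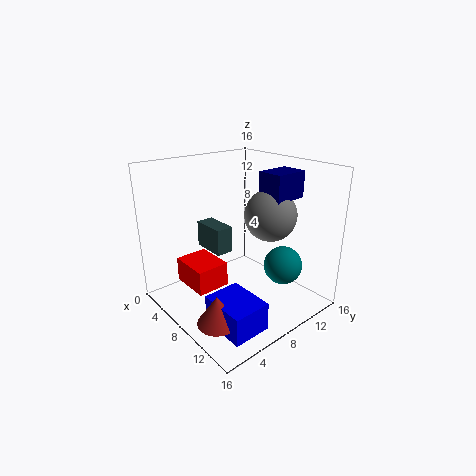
pos_x_1 = 13; pos_y_1 = 10; pos_z_1 = 6; pos_x_2 = 8; pos_y_2 = 11; pos_z_2 = 12; width_2 = 3; depth_2 = 4; pos_y_3 = 12; pos_z_3 = 10; radius_3 = 3; pos_x_4 = 3; pos_y_4 = 6; pos_z_4 = 6; width_4 = 4; depth_4 = 2; pos_x_5 = 10; pos_y_5 = 2; pos_z_5 = 1; width_5 = 5; depth_5 = 4; pos_x_6 = 12; pos_y_6 = 2; pos_z_6 = 2; height_6 = 3; pos_x_7 = 1; pos_y_7 = 4; pos_z_7 = 1; width_7 = 5; height_7 = 3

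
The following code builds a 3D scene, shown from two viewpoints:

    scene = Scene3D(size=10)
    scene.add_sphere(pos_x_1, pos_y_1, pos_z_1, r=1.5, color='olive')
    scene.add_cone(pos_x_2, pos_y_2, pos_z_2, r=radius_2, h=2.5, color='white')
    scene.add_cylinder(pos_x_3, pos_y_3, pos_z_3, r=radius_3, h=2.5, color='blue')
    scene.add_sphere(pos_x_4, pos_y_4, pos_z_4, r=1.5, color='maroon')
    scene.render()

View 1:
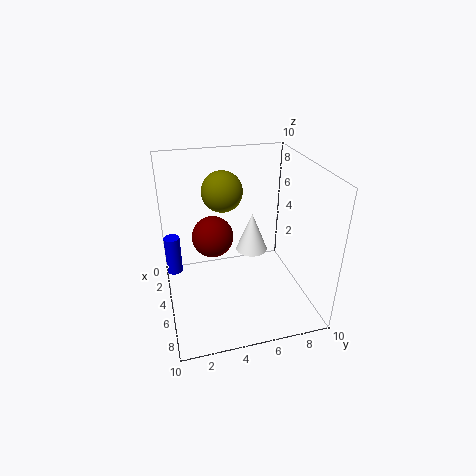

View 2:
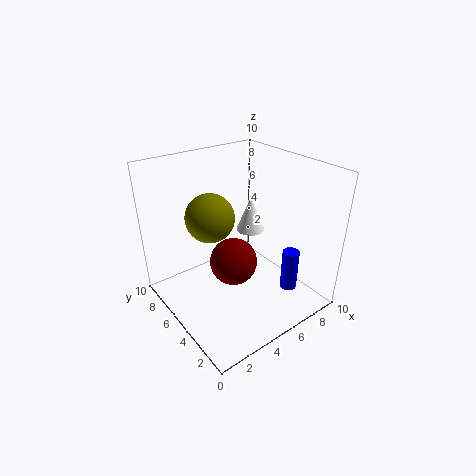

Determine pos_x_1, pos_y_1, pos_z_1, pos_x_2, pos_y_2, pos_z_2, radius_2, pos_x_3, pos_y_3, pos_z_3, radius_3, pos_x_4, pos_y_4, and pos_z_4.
pos_x_1 = 2.5
pos_y_1 = 4.5
pos_z_1 = 7.5
pos_x_2 = 6.5
pos_y_2 = 5.5
pos_z_2 = 5
radius_2 = 1
pos_x_3 = 5.5
pos_y_3 = 0.5
pos_z_3 = 3.5
radius_3 = 0.5
pos_x_4 = 3.5
pos_y_4 = 3.5
pos_z_4 = 4.5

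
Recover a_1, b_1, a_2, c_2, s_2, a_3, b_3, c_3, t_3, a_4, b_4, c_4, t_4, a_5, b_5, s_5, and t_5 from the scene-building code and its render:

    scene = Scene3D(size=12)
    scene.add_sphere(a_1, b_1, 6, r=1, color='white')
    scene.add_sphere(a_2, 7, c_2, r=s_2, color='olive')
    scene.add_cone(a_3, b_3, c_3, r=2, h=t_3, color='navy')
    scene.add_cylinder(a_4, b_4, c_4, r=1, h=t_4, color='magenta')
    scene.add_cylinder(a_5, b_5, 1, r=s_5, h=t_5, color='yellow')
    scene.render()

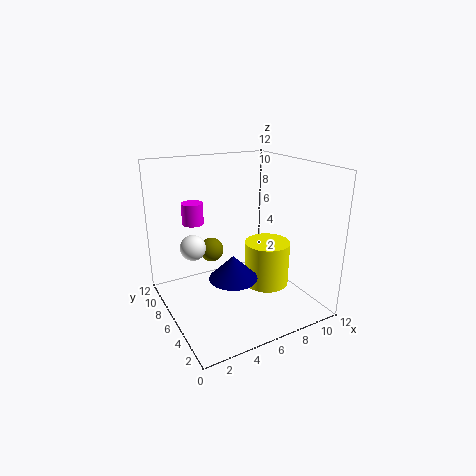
a_1 = 2, b_1 = 6, a_2 = 4, c_2 = 5, s_2 = 1, a_3 = 5, b_3 = 5, c_3 = 3, t_3 = 2, a_4 = 4, b_4 = 11, c_4 = 6, t_4 = 2, a_5 = 9, b_5 = 6, s_5 = 2, t_5 = 4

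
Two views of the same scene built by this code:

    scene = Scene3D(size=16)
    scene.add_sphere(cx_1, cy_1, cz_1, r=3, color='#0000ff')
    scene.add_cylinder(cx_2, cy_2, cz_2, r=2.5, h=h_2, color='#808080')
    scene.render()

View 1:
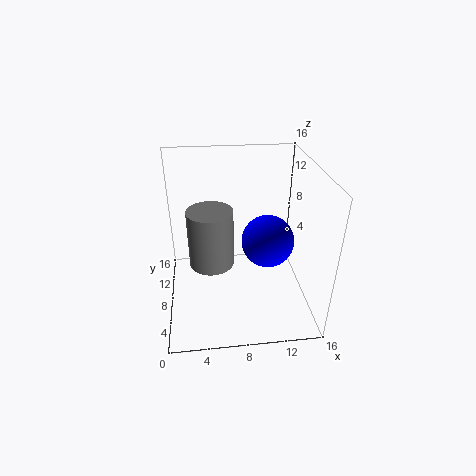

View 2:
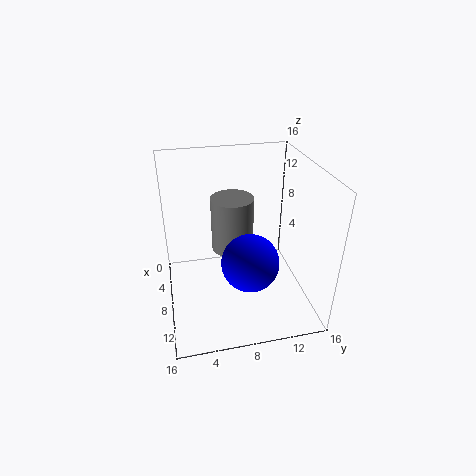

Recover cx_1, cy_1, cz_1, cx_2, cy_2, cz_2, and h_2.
cx_1 = 11.5
cy_1 = 8.5
cz_1 = 7
cx_2 = 5
cy_2 = 8
cz_2 = 5
h_2 = 6.5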